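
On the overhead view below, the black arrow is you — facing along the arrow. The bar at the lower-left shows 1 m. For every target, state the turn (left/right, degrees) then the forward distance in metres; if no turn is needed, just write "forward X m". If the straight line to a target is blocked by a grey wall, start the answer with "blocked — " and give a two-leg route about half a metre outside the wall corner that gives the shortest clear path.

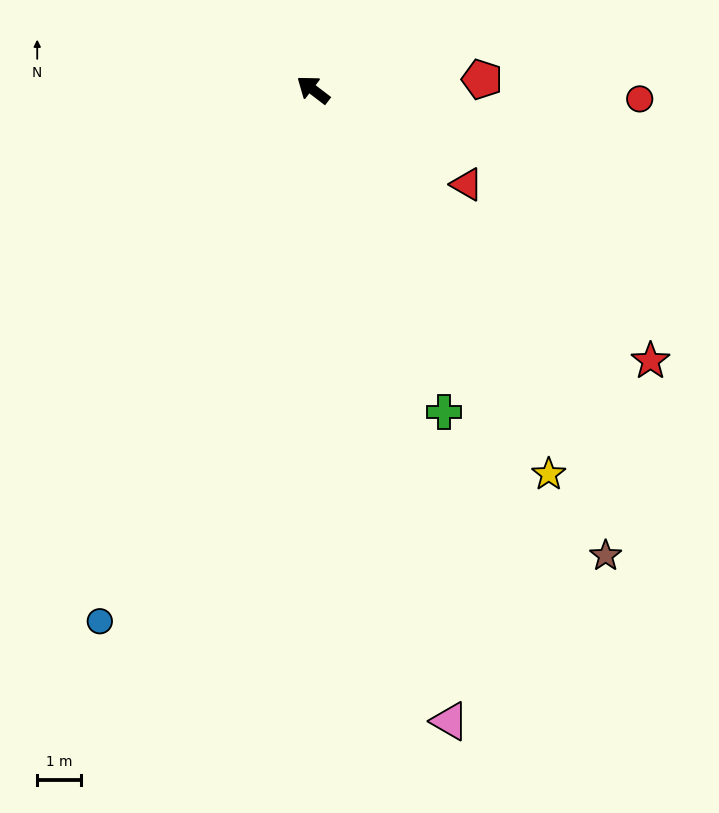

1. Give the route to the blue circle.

turn left 106°, forward 13.1 m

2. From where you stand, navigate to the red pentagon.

turn right 139°, forward 3.9 m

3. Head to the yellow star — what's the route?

turn left 159°, forward 10.3 m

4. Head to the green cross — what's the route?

turn left 150°, forward 7.9 m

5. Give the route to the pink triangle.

turn left 140°, forward 14.7 m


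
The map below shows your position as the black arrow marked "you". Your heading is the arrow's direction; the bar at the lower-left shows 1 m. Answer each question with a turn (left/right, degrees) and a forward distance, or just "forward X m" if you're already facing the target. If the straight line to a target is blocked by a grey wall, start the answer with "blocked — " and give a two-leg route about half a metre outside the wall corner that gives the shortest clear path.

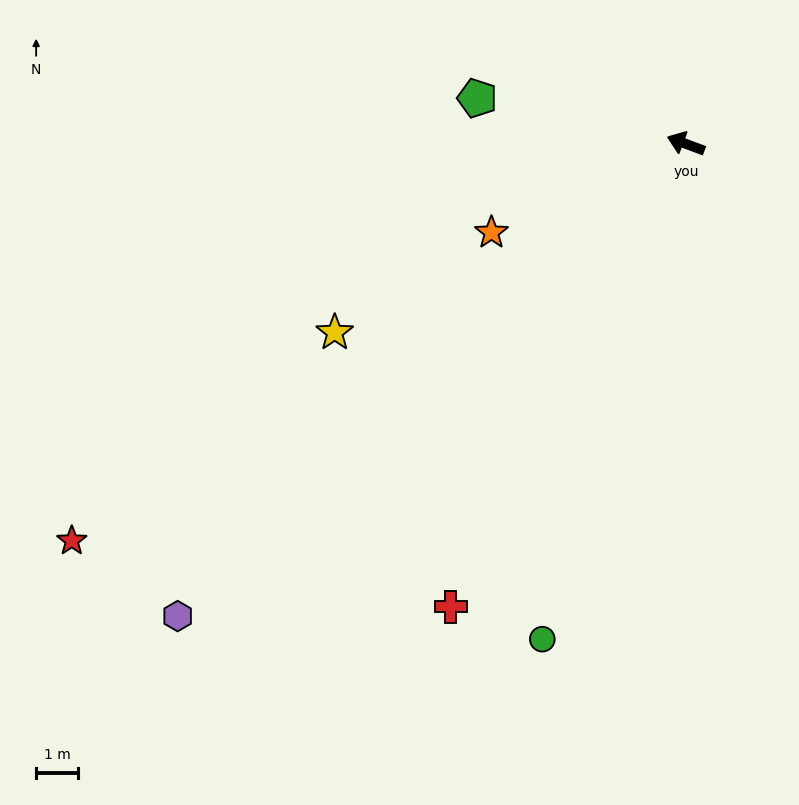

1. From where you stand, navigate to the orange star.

turn left 45°, forward 5.1 m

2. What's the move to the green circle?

turn left 94°, forward 12.4 m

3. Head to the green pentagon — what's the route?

turn left 8°, forward 5.1 m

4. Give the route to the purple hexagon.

turn left 63°, forward 16.6 m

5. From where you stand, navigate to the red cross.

turn left 84°, forward 12.4 m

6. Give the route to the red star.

turn left 53°, forward 17.5 m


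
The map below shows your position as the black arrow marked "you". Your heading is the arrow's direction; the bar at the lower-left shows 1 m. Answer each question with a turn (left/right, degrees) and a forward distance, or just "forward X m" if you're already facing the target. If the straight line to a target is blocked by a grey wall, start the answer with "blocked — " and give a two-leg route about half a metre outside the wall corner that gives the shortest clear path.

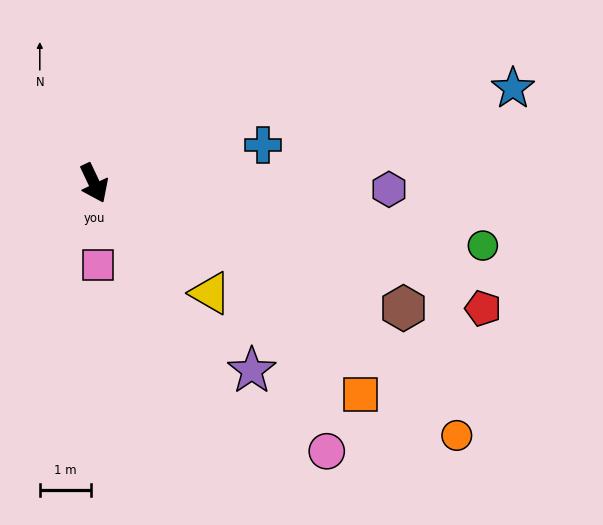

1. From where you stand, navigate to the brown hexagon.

turn left 43°, forward 6.6 m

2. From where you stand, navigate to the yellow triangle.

turn left 21°, forward 3.1 m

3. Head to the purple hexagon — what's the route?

turn left 63°, forward 5.8 m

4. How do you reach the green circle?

turn left 56°, forward 7.7 m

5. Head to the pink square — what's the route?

turn right 23°, forward 1.6 m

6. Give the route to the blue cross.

turn left 77°, forward 3.4 m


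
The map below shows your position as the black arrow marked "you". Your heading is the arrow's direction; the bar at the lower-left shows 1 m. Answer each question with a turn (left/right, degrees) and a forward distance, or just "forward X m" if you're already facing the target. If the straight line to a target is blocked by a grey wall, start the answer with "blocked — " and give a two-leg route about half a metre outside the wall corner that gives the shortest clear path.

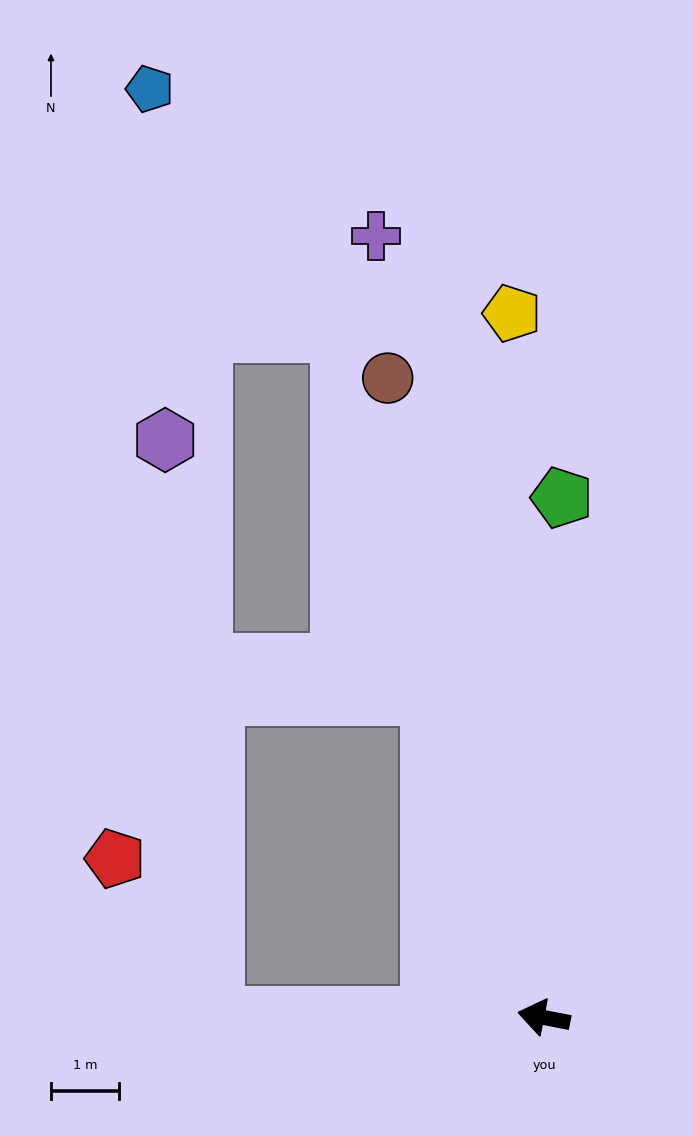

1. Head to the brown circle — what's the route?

turn right 65°, forward 9.7 m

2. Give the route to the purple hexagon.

blocked — turn left 11°, forward 4.8 m, then turn right 85°, forward 8.5 m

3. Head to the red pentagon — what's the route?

blocked — turn left 11°, forward 4.8 m, then turn right 57°, forward 2.7 m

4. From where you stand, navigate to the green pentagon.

turn right 81°, forward 7.7 m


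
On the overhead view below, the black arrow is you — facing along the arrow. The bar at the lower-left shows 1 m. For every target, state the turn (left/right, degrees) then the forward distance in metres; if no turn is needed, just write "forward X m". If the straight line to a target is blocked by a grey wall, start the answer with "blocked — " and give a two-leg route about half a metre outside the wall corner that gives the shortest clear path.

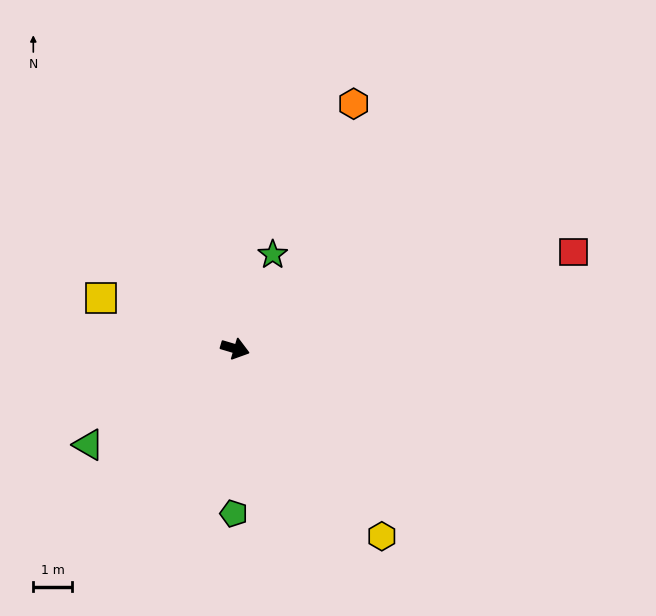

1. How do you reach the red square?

turn left 33°, forward 9.0 m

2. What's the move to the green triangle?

turn right 130°, forward 4.5 m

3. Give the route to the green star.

turn left 85°, forward 2.6 m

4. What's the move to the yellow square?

turn left 176°, forward 3.7 m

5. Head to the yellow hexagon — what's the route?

turn right 35°, forward 6.1 m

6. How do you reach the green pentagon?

turn right 74°, forward 4.2 m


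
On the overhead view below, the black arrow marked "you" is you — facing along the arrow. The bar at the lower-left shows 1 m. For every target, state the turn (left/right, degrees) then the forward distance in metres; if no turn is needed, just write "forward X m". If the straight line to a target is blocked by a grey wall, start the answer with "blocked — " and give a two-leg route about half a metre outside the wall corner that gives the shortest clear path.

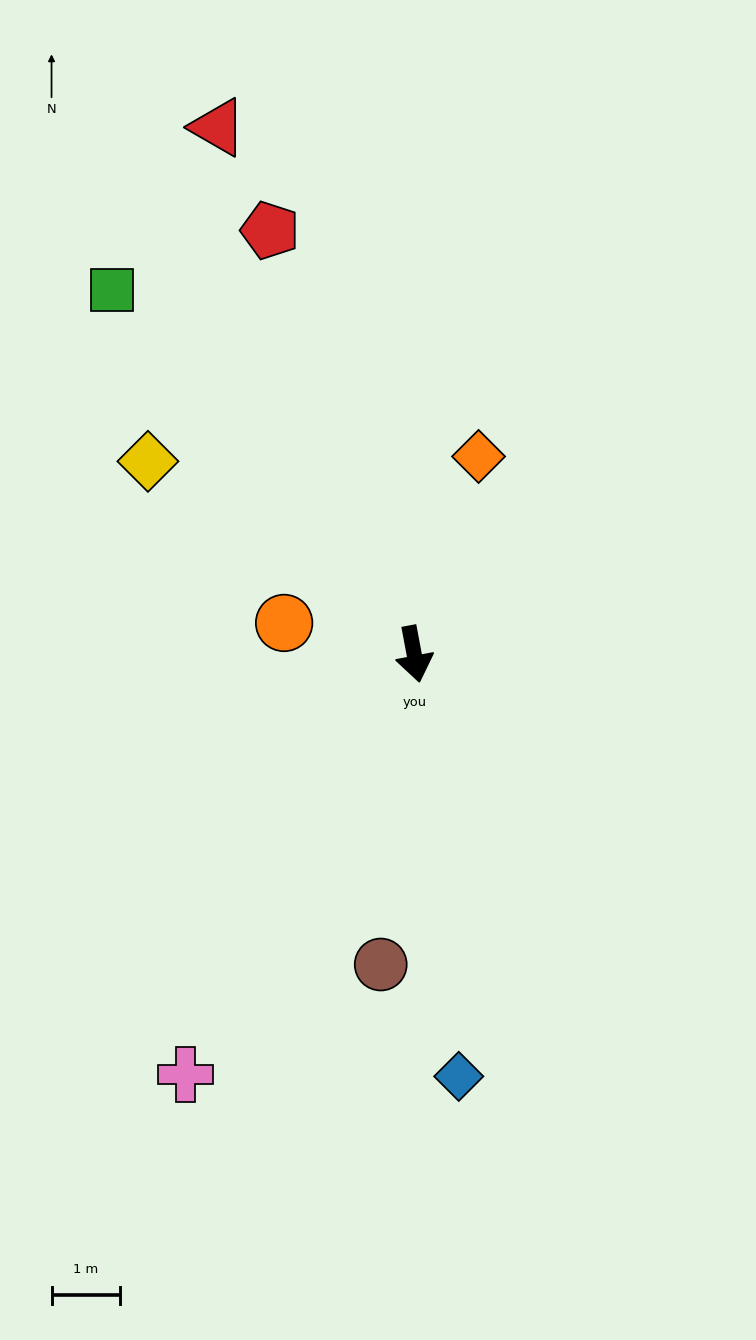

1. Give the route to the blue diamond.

turn right 5°, forward 6.2 m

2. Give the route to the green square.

turn right 151°, forward 6.9 m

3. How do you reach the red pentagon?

turn right 172°, forward 6.5 m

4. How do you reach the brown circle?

turn right 17°, forward 4.6 m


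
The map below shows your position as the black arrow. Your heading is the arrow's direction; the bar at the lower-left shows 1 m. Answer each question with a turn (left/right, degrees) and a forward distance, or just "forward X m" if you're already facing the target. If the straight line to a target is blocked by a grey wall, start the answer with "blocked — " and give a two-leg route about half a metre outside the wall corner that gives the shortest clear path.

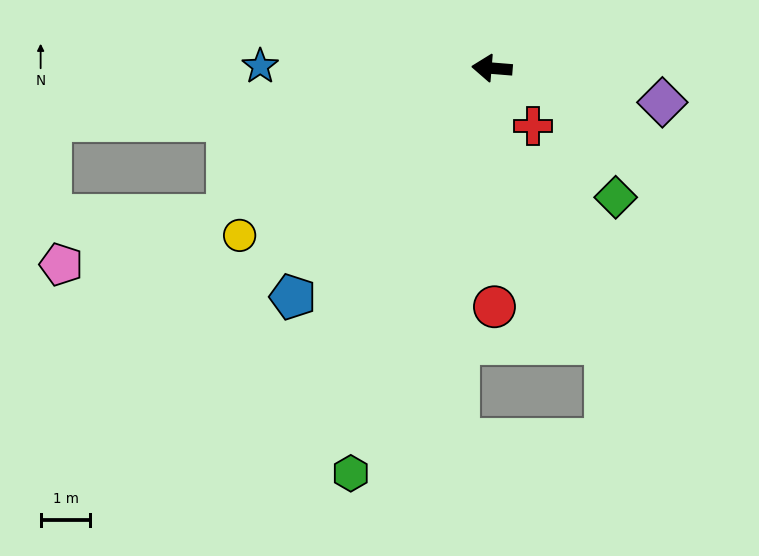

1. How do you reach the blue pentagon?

turn left 54°, forward 6.1 m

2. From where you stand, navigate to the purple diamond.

turn left 173°, forward 3.5 m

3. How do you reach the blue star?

turn left 4°, forward 4.7 m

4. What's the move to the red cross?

turn left 130°, forward 1.4 m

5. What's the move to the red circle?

turn left 95°, forward 4.8 m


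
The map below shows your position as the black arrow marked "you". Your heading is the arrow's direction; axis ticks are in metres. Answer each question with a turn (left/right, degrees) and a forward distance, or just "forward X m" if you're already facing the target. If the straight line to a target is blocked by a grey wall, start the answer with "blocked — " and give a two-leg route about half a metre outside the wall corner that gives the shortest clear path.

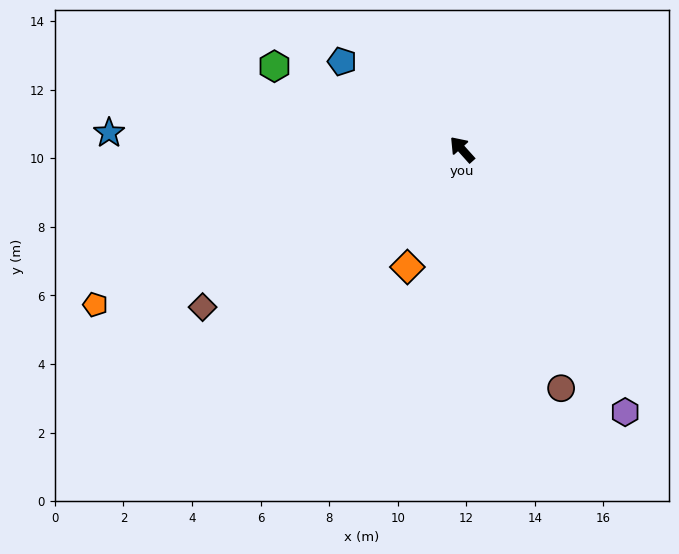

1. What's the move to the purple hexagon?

turn left 170°, forward 9.0 m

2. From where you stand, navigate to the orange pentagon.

turn left 71°, forward 11.6 m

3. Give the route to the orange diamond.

turn left 113°, forward 3.8 m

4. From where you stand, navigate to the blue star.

turn left 45°, forward 10.3 m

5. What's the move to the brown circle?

turn left 161°, forward 7.5 m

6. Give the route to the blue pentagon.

turn left 12°, forward 4.3 m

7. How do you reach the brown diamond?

turn left 79°, forward 8.9 m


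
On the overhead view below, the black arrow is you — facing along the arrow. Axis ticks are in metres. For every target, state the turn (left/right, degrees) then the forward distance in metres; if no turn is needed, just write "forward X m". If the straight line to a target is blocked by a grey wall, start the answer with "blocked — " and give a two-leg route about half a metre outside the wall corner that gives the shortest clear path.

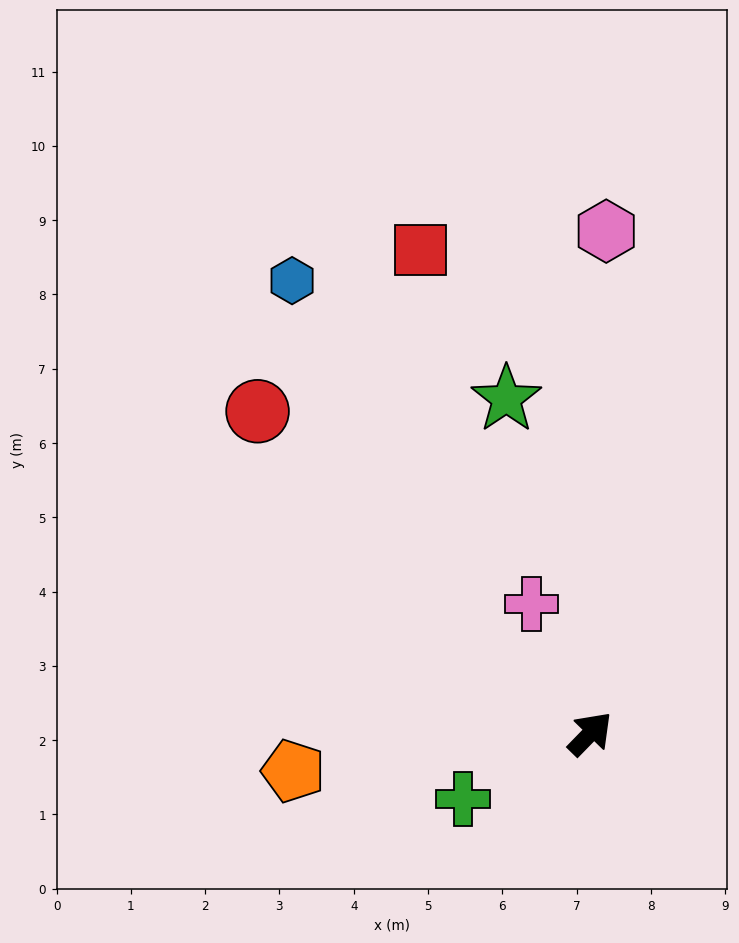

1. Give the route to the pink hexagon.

turn left 42°, forward 6.8 m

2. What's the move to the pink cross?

turn left 69°, forward 1.9 m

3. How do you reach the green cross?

turn left 162°, forward 1.9 m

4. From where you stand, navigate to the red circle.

turn left 90°, forward 6.2 m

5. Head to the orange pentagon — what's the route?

turn left 141°, forward 4.0 m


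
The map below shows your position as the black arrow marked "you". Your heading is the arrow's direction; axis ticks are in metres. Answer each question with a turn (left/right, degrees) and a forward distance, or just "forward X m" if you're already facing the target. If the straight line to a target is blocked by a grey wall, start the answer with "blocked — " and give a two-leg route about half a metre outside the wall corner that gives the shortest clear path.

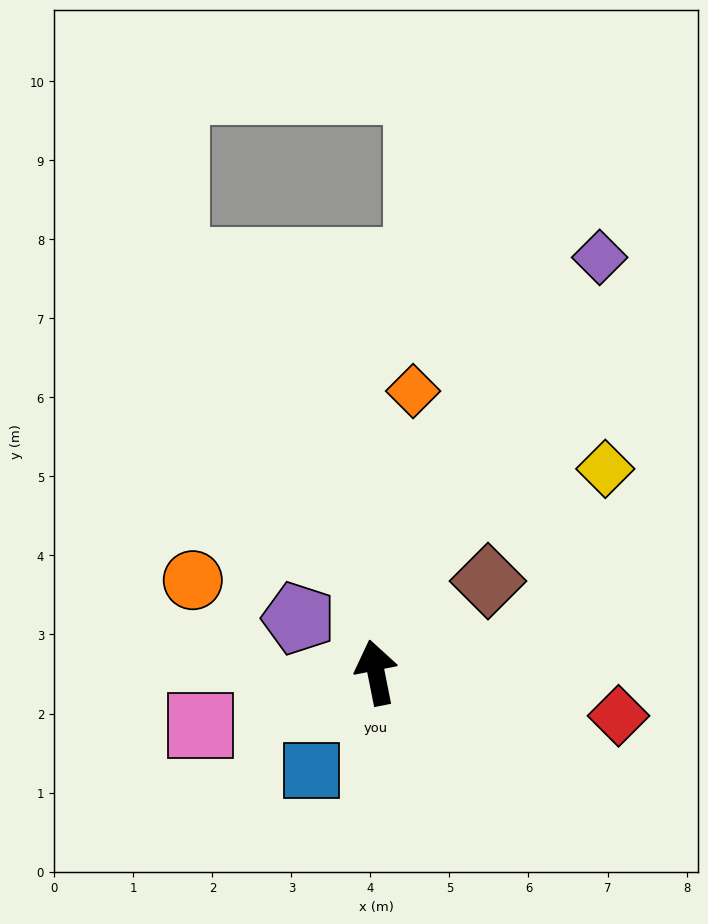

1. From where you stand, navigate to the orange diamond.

turn right 19°, forward 3.6 m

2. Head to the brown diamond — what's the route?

turn right 62°, forward 1.8 m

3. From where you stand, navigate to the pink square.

turn left 96°, forward 2.3 m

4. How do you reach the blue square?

turn left 135°, forward 1.5 m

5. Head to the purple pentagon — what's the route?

turn left 44°, forward 1.2 m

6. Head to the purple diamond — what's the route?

turn right 40°, forward 6.0 m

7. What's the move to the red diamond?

turn right 111°, forward 3.1 m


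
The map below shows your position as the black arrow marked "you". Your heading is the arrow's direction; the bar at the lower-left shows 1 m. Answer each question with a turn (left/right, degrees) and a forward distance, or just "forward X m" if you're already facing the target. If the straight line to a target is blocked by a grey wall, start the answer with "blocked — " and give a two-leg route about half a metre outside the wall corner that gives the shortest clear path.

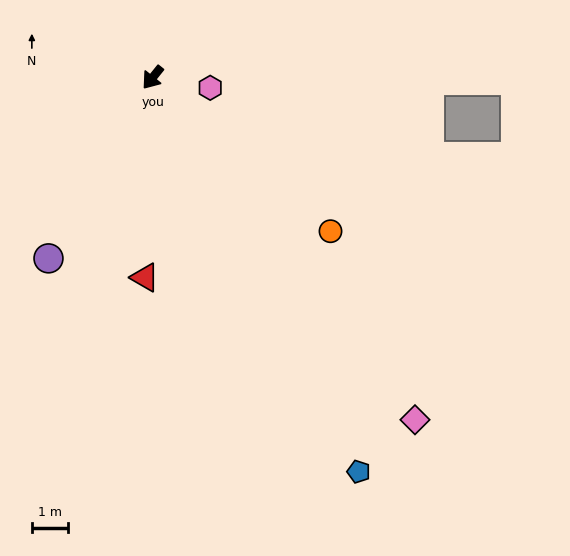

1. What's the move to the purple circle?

turn left 9°, forward 5.7 m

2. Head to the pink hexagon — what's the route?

turn left 119°, forward 1.6 m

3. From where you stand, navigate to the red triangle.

turn left 37°, forward 5.5 m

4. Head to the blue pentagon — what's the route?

turn left 66°, forward 12.2 m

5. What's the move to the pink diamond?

turn left 76°, forward 11.8 m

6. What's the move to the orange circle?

turn left 88°, forward 6.4 m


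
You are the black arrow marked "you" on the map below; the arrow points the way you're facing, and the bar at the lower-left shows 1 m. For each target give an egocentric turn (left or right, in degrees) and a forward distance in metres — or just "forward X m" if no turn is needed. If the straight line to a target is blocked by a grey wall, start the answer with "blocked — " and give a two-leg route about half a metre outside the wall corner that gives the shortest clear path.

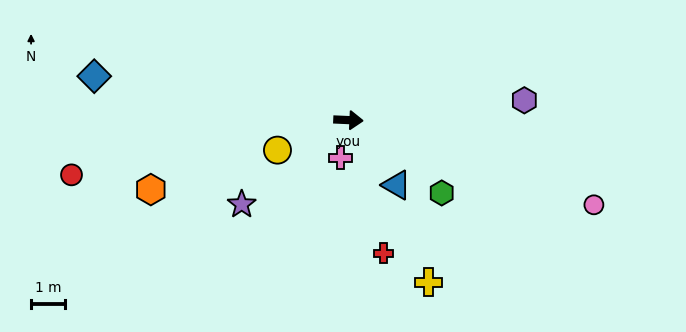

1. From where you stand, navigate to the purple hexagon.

turn left 9°, forward 5.3 m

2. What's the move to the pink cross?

turn right 99°, forward 1.2 m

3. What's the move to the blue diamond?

turn left 173°, forward 7.7 m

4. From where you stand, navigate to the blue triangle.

turn right 51°, forward 2.4 m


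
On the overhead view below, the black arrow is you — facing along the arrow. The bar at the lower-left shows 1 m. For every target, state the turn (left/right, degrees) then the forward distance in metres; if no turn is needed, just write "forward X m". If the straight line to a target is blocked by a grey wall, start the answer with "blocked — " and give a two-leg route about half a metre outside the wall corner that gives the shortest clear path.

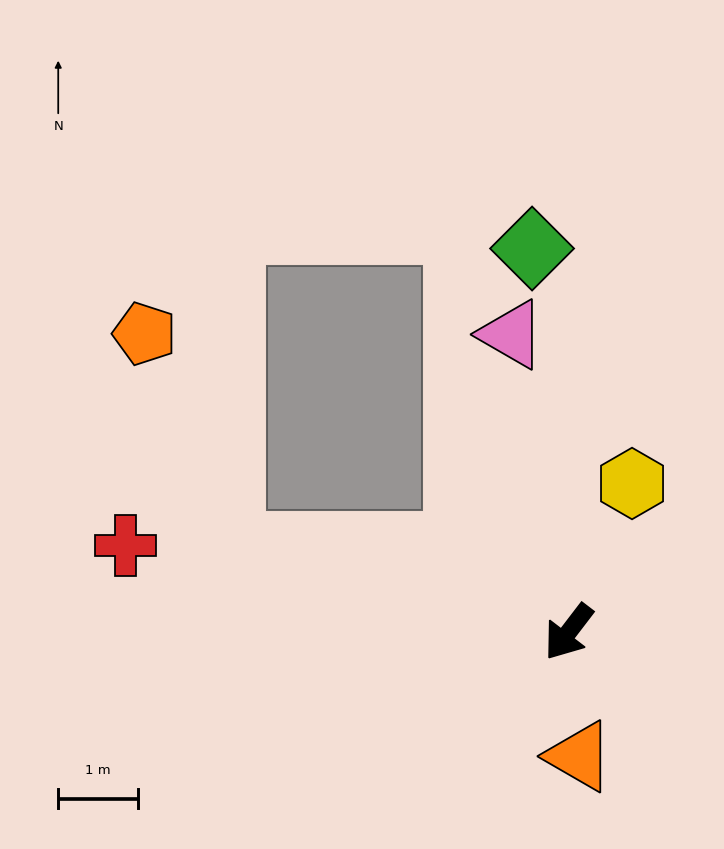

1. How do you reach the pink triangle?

turn right 132°, forward 3.8 m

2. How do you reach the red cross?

turn right 64°, forward 5.7 m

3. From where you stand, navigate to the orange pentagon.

blocked — turn right 67°, forward 4.4 m, then turn right 53°, forward 2.9 m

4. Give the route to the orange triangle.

turn left 42°, forward 1.6 m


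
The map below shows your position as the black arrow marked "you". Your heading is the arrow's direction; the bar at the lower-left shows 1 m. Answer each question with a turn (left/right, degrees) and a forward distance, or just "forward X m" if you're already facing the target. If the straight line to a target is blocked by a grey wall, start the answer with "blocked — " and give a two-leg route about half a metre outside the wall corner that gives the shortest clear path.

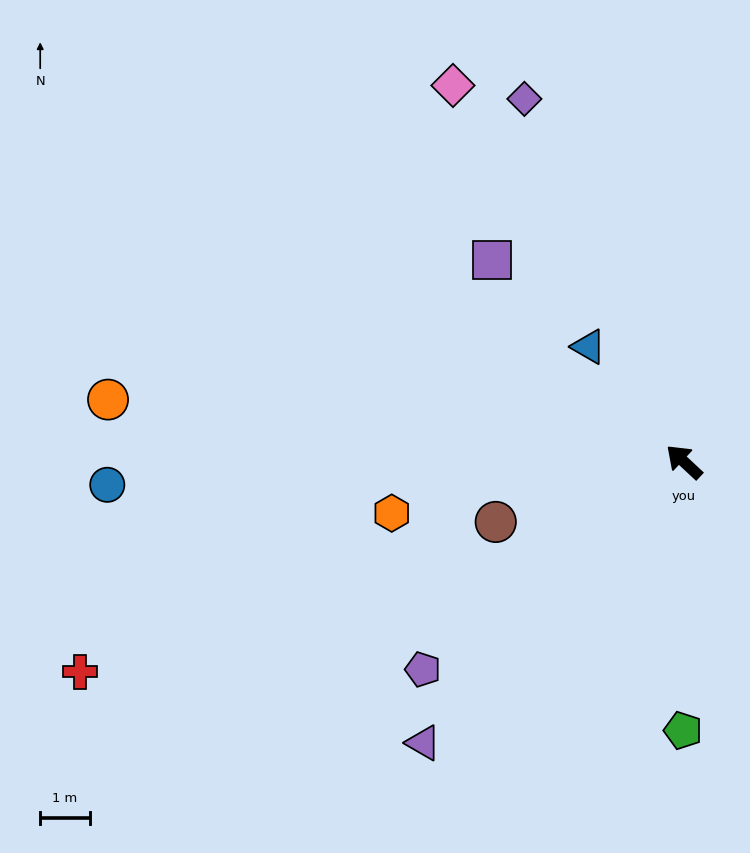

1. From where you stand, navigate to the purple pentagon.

turn left 82°, forward 6.7 m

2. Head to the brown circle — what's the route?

turn left 61°, forward 4.0 m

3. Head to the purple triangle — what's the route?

turn left 90°, forward 7.7 m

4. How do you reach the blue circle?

turn left 45°, forward 11.6 m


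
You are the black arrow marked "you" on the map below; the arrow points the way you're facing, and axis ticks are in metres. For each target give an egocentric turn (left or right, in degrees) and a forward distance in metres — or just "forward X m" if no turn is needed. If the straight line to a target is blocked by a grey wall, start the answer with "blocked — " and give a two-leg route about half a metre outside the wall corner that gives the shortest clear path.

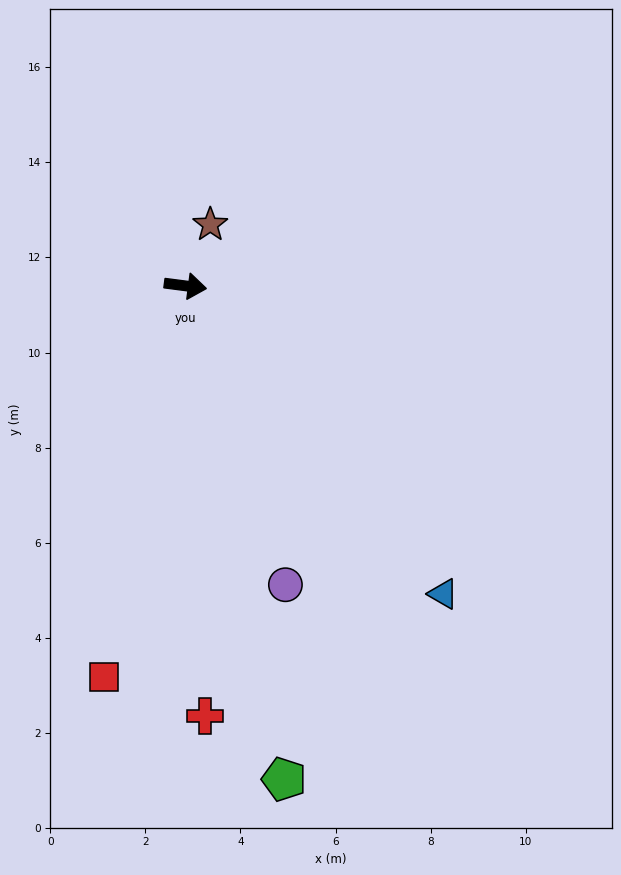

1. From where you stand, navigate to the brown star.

turn left 75°, forward 1.4 m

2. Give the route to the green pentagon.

turn right 71°, forward 10.6 m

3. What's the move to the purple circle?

turn right 64°, forward 6.6 m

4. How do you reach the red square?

turn right 94°, forward 8.4 m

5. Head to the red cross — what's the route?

turn right 80°, forward 9.1 m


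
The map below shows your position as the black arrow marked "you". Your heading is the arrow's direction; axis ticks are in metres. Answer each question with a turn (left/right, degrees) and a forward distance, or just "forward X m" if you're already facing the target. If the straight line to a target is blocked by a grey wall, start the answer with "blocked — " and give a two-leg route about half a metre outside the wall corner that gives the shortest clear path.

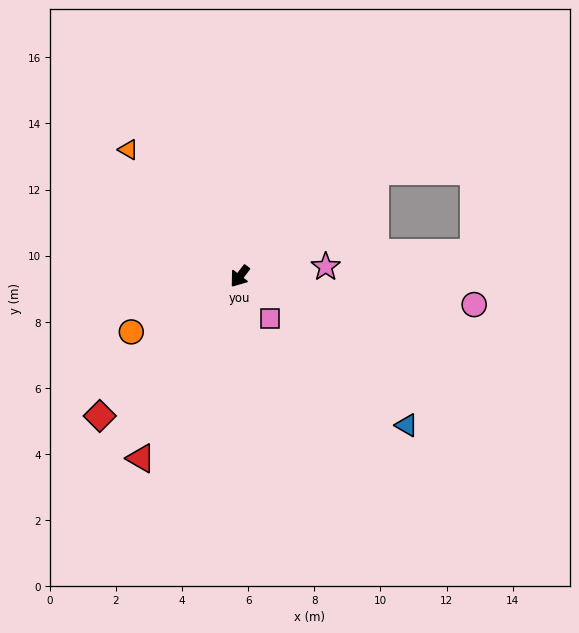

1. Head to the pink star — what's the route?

turn left 134°, forward 2.6 m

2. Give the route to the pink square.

turn left 73°, forward 1.6 m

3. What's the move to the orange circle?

turn right 25°, forward 3.7 m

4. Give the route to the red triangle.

turn left 9°, forward 6.3 m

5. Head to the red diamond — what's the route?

turn right 8°, forward 6.0 m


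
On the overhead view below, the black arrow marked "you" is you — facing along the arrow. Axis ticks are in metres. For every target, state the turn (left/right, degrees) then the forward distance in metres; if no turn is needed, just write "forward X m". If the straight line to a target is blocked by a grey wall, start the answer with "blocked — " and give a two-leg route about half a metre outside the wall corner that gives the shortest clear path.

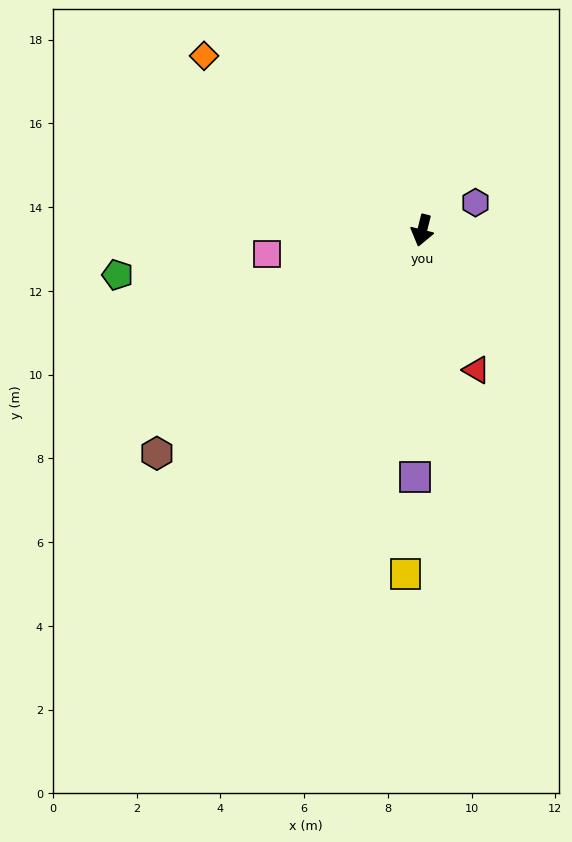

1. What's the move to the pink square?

turn right 67°, forward 3.7 m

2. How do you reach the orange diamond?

turn right 115°, forward 6.7 m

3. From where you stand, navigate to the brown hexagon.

turn right 36°, forward 8.3 m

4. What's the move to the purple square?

turn left 12°, forward 5.9 m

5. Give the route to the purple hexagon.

turn left 132°, forward 1.4 m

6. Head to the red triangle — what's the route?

turn left 35°, forward 3.6 m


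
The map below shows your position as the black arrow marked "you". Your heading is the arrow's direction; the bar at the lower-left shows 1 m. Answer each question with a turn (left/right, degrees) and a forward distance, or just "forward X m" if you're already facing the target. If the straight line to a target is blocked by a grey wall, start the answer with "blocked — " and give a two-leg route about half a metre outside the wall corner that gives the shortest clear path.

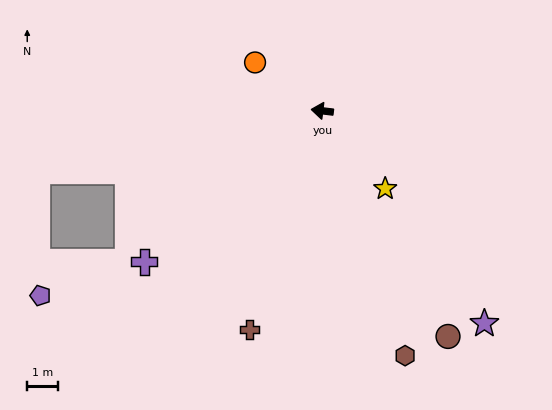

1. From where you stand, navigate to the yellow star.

turn left 136°, forward 3.3 m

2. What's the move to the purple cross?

turn left 47°, forward 7.6 m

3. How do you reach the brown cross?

turn left 78°, forward 7.5 m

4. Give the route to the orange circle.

turn right 29°, forward 2.7 m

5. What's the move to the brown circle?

turn left 126°, forward 8.4 m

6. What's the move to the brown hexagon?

turn left 116°, forward 8.4 m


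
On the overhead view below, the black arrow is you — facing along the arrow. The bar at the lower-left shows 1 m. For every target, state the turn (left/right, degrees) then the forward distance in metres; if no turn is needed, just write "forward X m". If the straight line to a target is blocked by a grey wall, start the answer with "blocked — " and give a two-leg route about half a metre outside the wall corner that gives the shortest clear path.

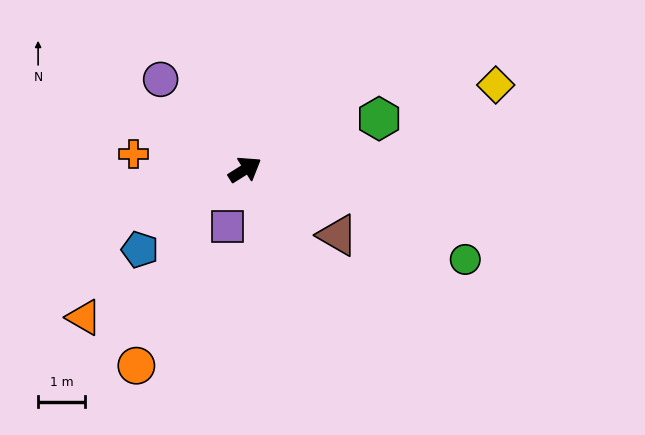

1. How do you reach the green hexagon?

turn right 11°, forward 3.0 m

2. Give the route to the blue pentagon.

turn right 175°, forward 2.8 m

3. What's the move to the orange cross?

turn left 140°, forward 2.4 m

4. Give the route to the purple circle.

turn left 101°, forward 2.6 m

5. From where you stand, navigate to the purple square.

turn right 139°, forward 1.3 m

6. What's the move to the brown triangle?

turn right 67°, forward 2.4 m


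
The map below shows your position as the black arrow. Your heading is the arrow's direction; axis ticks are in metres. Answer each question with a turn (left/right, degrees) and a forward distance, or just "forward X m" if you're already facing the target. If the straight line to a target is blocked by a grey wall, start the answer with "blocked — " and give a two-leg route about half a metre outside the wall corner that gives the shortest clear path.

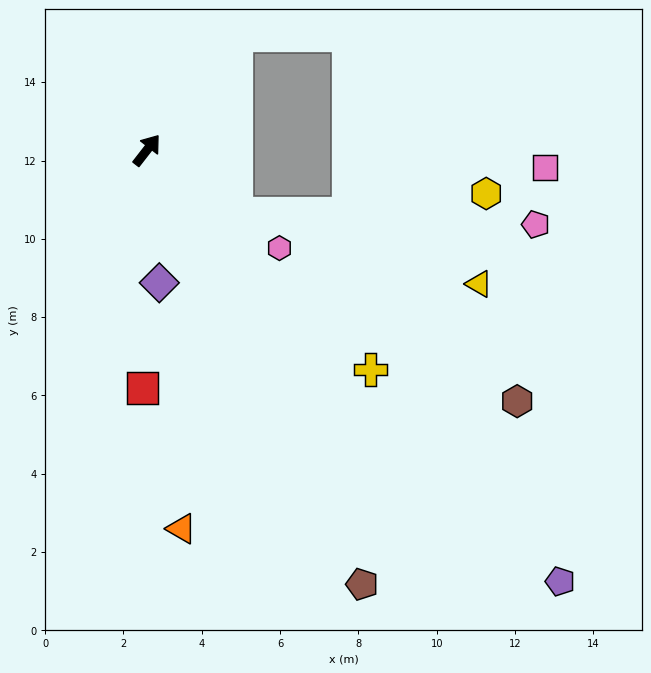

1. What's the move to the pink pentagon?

blocked — turn right 88°, forward 2.8 m, then turn left 34°, forward 7.7 m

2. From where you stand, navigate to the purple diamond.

turn right 137°, forward 3.4 m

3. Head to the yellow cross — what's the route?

turn right 97°, forward 8.0 m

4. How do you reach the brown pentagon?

turn right 116°, forward 12.4 m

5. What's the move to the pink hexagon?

turn right 89°, forward 4.2 m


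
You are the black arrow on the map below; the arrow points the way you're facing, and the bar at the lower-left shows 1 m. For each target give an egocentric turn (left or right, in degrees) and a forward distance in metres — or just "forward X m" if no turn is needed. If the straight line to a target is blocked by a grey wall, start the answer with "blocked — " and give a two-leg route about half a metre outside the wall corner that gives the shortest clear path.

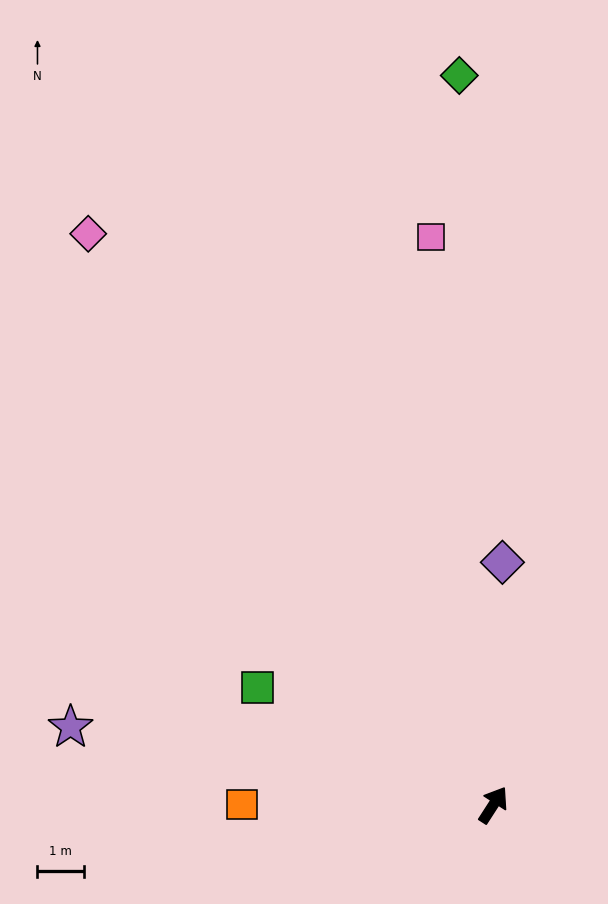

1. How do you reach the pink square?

turn left 39°, forward 12.2 m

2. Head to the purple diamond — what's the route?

turn left 31°, forward 5.2 m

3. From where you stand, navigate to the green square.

turn left 96°, forward 5.6 m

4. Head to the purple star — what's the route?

turn left 112°, forward 9.2 m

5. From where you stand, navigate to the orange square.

turn left 123°, forward 5.4 m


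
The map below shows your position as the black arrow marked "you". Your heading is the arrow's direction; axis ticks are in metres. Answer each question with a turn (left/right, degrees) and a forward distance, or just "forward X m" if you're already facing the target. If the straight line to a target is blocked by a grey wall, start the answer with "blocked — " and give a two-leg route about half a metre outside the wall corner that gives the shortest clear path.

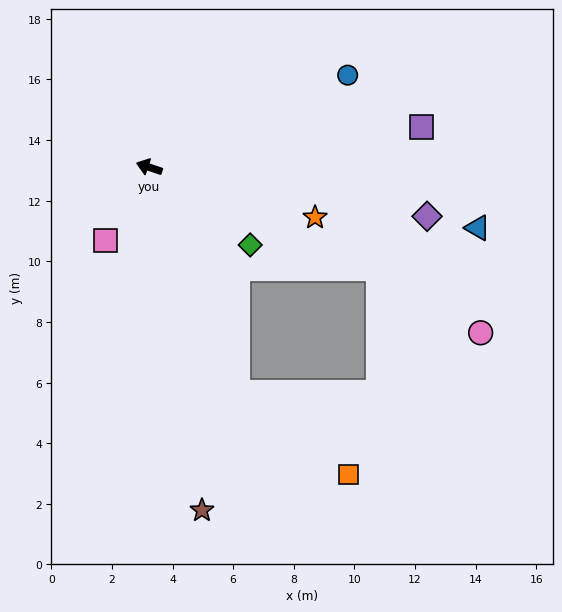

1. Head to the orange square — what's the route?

blocked — turn left 130°, forward 8.0 m, then turn left 32°, forward 4.5 m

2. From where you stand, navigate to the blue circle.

turn right 137°, forward 7.2 m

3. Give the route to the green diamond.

turn left 161°, forward 4.2 m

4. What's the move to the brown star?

turn left 117°, forward 11.4 m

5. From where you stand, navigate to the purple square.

turn right 153°, forward 9.1 m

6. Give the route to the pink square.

turn left 78°, forward 2.8 m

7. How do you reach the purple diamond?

turn right 172°, forward 9.3 m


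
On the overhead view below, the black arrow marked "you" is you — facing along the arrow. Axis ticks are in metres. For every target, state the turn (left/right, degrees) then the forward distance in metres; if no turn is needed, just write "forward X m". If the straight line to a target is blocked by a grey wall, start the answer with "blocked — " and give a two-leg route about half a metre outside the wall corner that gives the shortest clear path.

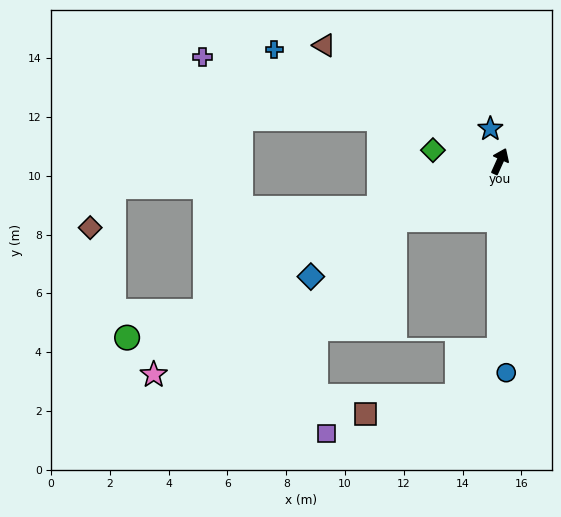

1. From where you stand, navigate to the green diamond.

turn left 105°, forward 2.3 m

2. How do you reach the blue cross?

turn left 88°, forward 8.6 m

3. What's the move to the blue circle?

turn right 154°, forward 7.2 m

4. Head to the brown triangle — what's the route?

turn left 81°, forward 7.2 m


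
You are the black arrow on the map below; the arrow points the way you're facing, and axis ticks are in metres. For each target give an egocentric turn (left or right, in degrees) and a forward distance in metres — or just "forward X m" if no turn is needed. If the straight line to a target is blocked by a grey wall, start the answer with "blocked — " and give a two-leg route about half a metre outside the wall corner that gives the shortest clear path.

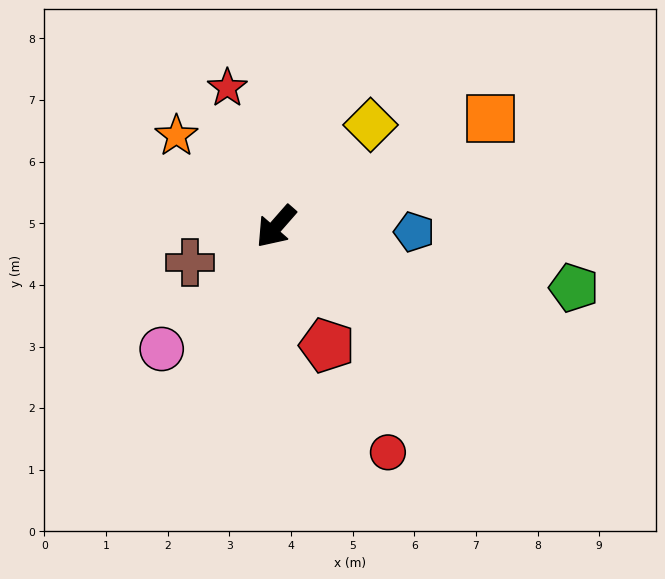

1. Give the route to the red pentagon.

turn left 64°, forward 2.1 m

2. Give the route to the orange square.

turn left 158°, forward 3.9 m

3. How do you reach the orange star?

turn right 91°, forward 2.2 m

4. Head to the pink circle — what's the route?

forward 2.7 m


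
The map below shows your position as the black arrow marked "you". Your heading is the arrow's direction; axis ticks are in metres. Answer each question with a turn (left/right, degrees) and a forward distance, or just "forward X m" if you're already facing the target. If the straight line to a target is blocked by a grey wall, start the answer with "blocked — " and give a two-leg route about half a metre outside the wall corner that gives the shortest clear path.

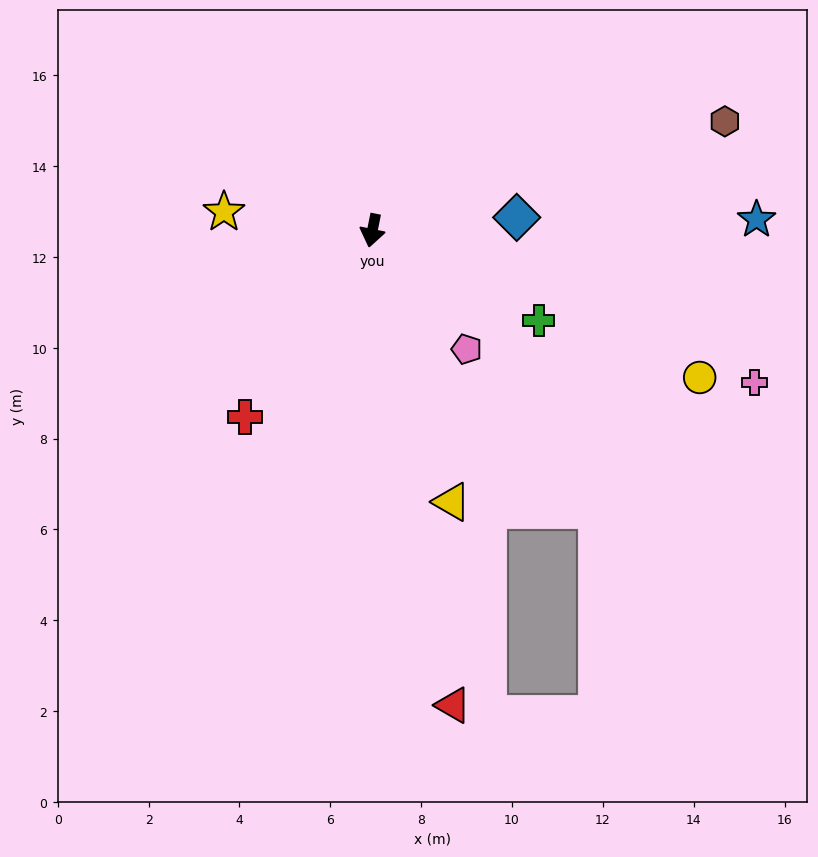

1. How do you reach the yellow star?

turn right 86°, forward 3.3 m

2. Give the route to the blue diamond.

turn left 107°, forward 3.2 m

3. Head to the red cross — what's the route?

turn right 23°, forward 5.0 m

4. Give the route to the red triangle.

turn left 21°, forward 10.6 m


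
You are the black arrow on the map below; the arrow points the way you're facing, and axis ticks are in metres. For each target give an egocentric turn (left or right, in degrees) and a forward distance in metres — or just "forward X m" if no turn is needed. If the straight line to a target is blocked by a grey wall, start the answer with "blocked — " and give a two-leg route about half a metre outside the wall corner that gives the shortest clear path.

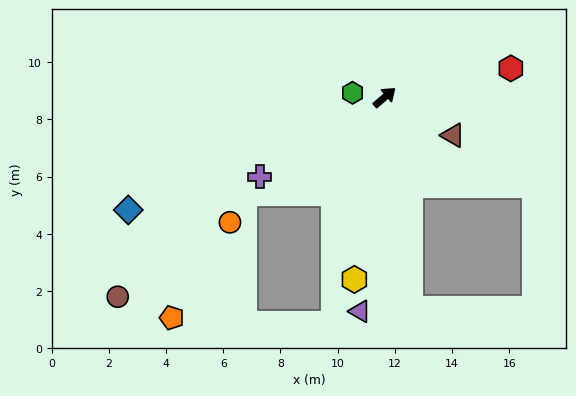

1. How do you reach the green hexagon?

turn left 131°, forward 1.1 m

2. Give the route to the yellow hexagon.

turn right 140°, forward 6.5 m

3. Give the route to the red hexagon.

turn right 28°, forward 4.5 m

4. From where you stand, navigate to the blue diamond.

turn left 163°, forward 9.8 m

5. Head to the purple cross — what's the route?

turn left 172°, forward 5.2 m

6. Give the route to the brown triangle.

turn right 70°, forward 2.7 m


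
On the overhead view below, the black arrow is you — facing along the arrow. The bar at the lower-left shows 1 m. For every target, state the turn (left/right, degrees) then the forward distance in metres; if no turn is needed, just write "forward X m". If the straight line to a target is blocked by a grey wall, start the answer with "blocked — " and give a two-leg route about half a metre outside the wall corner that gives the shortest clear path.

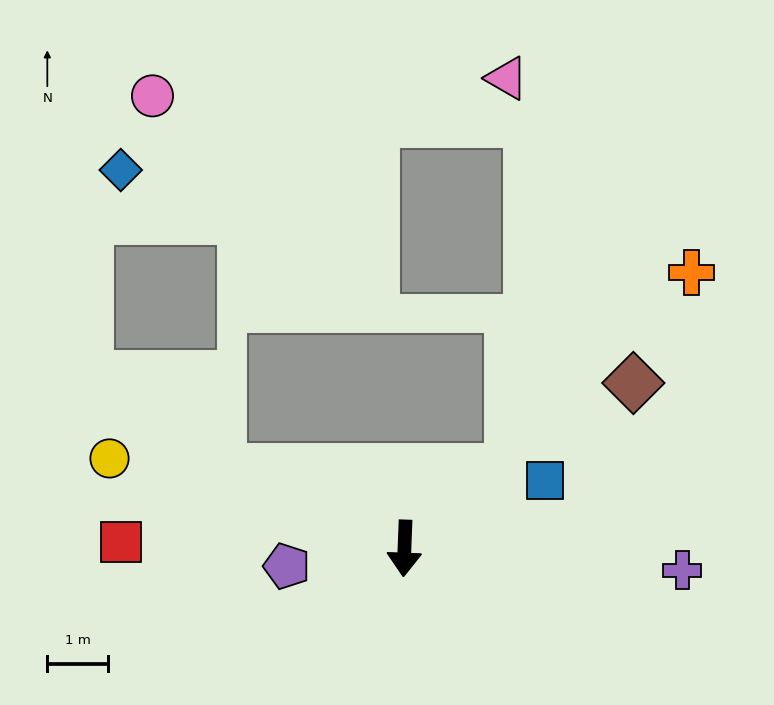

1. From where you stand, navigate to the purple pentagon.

turn right 79°, forward 2.0 m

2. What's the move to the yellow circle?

turn right 105°, forward 5.1 m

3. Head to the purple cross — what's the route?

turn left 88°, forward 4.6 m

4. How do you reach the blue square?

turn left 118°, forward 2.6 m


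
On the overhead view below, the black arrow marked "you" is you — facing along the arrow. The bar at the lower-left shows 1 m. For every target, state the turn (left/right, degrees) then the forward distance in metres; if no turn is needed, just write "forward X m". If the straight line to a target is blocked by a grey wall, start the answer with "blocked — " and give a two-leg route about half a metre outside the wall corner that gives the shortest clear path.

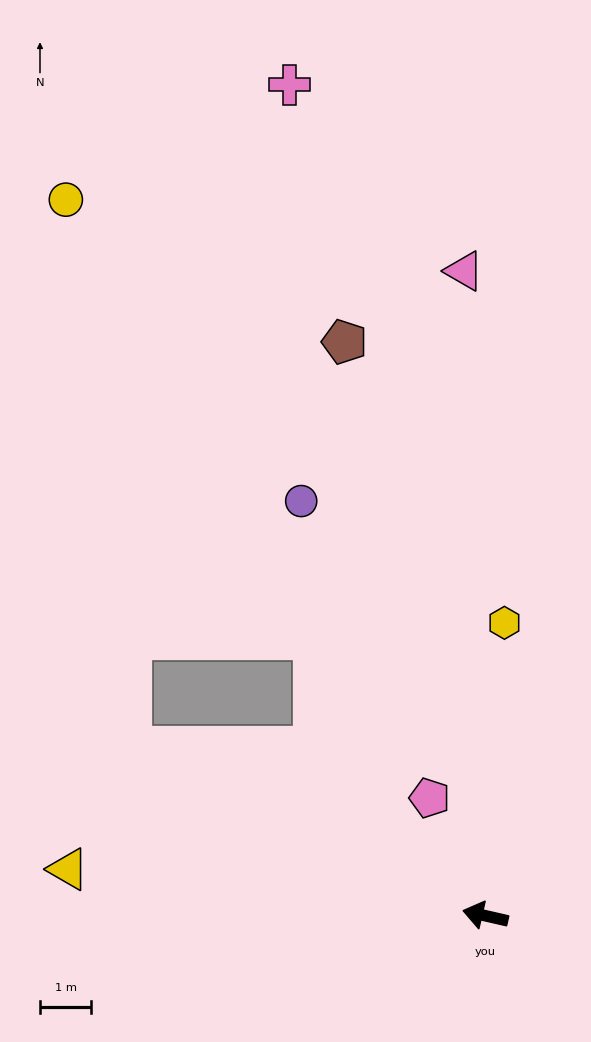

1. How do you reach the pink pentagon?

turn right 52°, forward 2.5 m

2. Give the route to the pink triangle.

turn right 75°, forward 12.6 m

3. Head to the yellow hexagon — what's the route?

turn right 81°, forward 5.7 m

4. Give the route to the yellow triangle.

turn left 7°, forward 8.2 m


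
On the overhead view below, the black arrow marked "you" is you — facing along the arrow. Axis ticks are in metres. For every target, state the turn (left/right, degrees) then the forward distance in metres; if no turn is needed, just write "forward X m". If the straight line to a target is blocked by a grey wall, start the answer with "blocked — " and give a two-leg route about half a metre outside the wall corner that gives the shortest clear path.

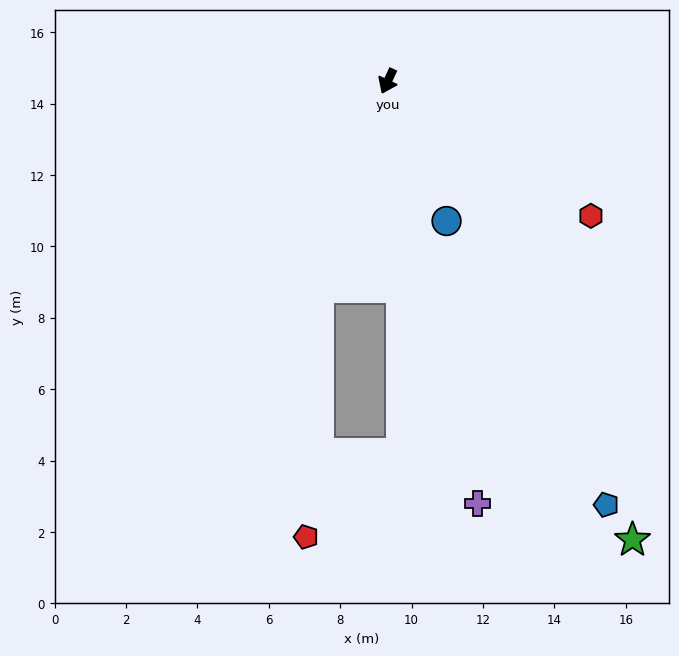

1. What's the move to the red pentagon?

blocked — turn left 7°, forward 6.1 m, then turn left 15°, forward 7.0 m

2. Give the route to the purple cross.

turn left 37°, forward 12.1 m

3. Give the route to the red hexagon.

turn left 81°, forward 6.8 m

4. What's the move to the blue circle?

turn left 48°, forward 4.3 m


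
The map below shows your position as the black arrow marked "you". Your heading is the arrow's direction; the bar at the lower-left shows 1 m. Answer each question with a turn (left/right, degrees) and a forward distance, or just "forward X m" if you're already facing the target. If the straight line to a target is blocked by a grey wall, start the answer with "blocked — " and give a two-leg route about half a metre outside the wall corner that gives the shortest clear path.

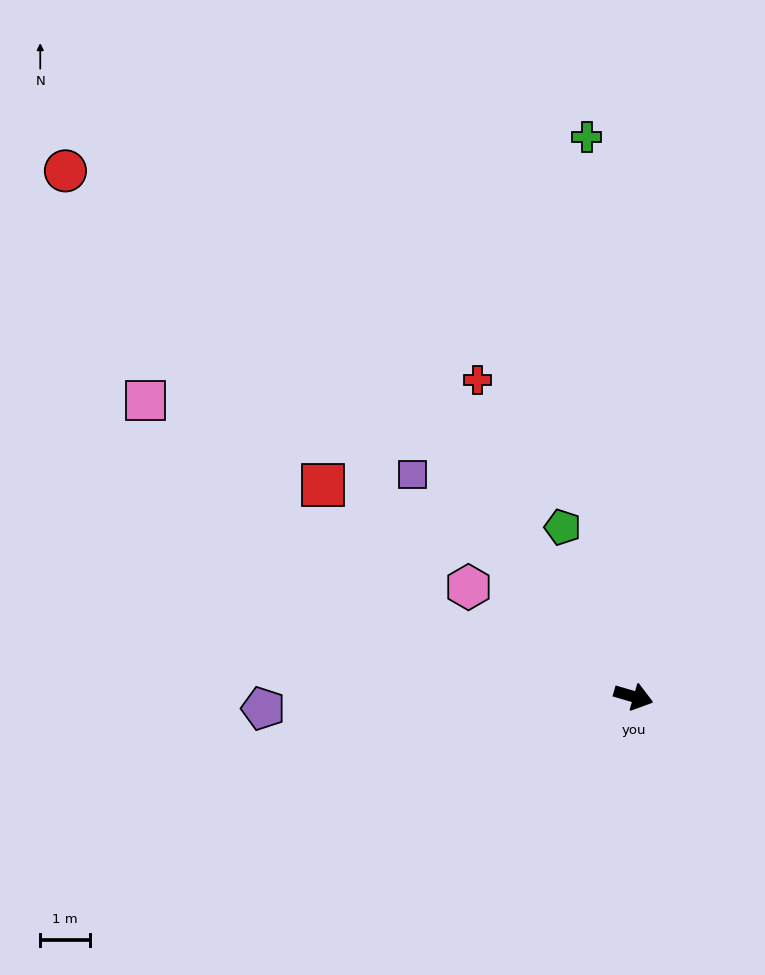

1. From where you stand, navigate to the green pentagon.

turn left 129°, forward 3.7 m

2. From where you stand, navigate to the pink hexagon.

turn left 163°, forward 4.0 m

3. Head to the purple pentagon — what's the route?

turn right 162°, forward 7.5 m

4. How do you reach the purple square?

turn left 151°, forward 6.3 m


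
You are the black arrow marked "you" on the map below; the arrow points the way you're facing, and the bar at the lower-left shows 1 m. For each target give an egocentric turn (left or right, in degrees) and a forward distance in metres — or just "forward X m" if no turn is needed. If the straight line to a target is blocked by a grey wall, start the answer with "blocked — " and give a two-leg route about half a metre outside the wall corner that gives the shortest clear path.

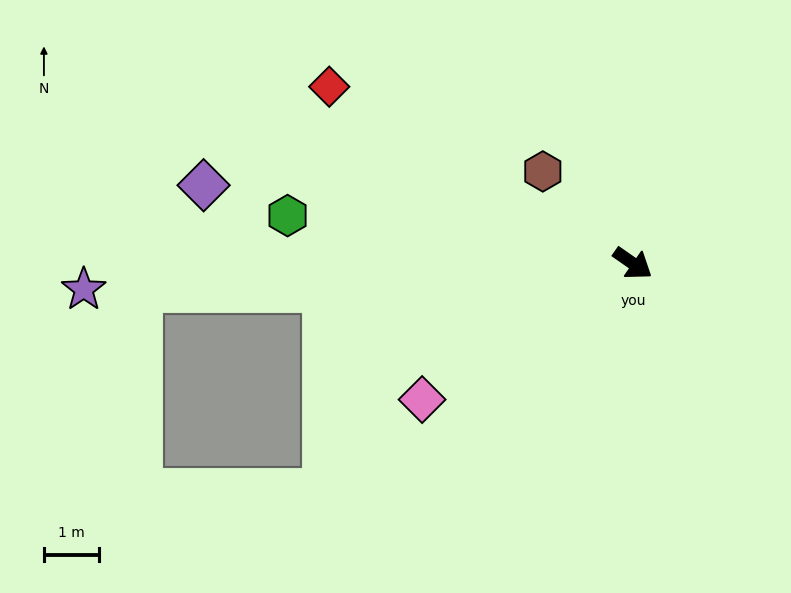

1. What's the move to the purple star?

turn right 142°, forward 10.0 m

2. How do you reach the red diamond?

turn right 175°, forward 6.4 m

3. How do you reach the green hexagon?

turn right 153°, forward 6.4 m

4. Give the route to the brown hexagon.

turn left 169°, forward 2.4 m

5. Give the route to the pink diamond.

turn right 112°, forward 4.6 m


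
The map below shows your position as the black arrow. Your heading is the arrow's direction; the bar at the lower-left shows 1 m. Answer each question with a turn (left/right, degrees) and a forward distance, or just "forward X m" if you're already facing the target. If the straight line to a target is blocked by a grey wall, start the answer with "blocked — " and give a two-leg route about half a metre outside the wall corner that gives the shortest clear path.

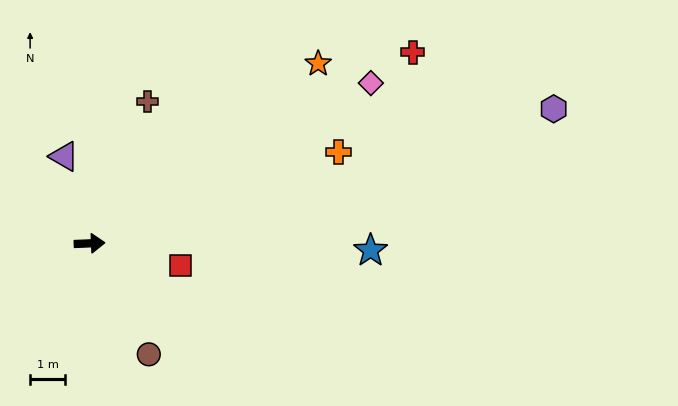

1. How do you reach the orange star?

turn left 36°, forward 8.3 m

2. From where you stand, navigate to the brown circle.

turn right 64°, forward 3.6 m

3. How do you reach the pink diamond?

turn left 27°, forward 9.2 m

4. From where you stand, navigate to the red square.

turn right 16°, forward 2.7 m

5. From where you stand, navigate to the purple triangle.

turn left 104°, forward 2.6 m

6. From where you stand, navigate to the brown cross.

turn left 65°, forward 4.4 m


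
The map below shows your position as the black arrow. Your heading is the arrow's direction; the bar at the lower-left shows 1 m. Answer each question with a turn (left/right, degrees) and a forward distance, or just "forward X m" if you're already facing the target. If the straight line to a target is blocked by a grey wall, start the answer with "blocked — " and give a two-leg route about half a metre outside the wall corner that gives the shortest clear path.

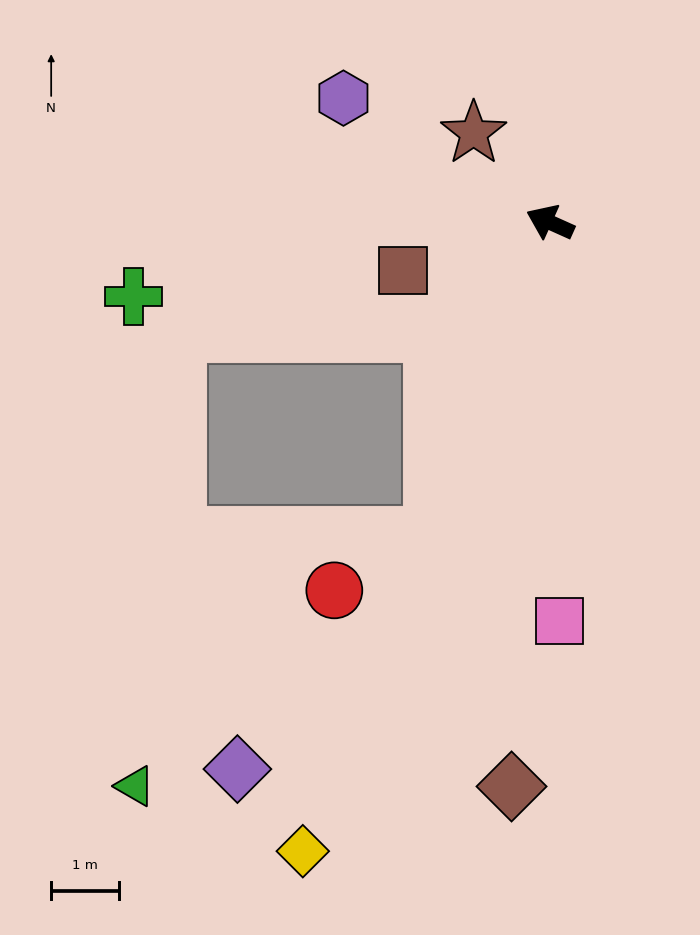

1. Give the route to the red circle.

blocked — turn left 94°, forward 5.0 m, then turn right 41°, forward 1.7 m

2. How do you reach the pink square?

turn left 115°, forward 5.9 m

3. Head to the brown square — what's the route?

turn left 42°, forward 2.3 m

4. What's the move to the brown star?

turn right 25°, forward 1.7 m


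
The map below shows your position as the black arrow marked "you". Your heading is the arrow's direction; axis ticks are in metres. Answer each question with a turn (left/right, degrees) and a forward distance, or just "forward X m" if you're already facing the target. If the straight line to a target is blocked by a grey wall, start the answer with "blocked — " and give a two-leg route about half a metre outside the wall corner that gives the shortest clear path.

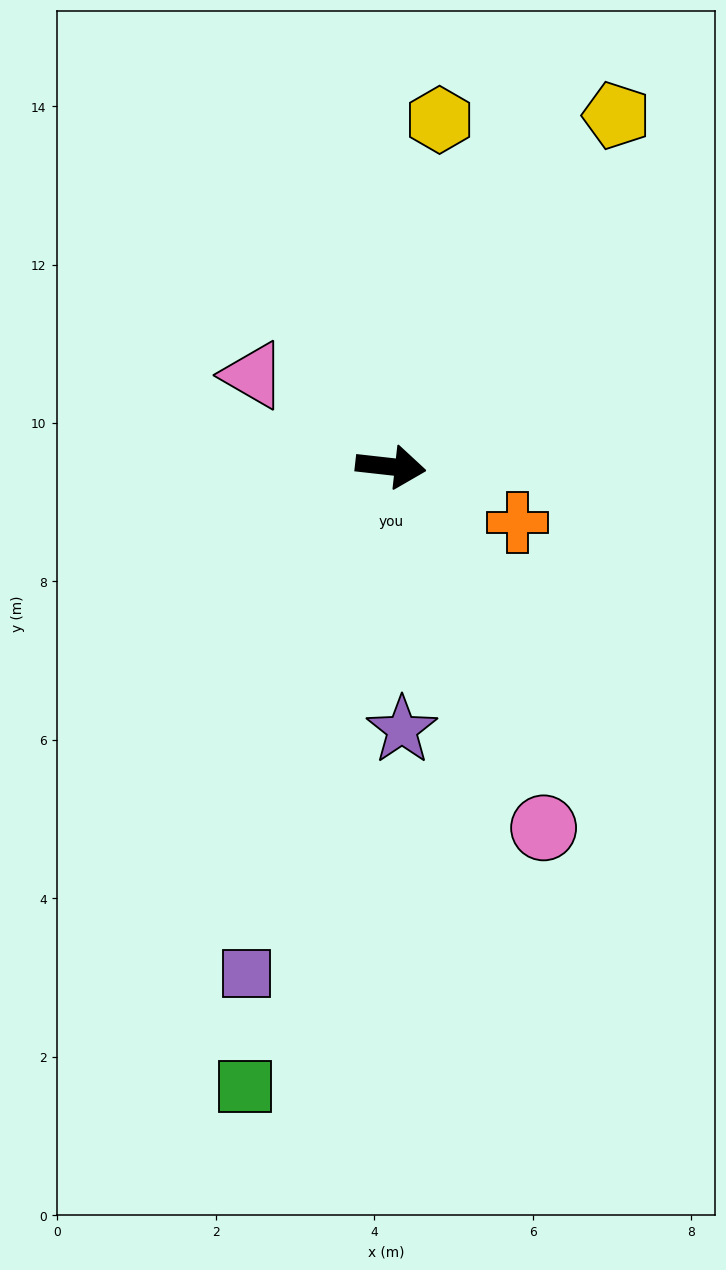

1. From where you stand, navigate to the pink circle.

turn right 61°, forward 5.0 m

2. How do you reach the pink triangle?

turn left 153°, forward 2.1 m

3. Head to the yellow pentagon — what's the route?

turn left 64°, forward 5.3 m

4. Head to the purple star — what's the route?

turn right 81°, forward 3.3 m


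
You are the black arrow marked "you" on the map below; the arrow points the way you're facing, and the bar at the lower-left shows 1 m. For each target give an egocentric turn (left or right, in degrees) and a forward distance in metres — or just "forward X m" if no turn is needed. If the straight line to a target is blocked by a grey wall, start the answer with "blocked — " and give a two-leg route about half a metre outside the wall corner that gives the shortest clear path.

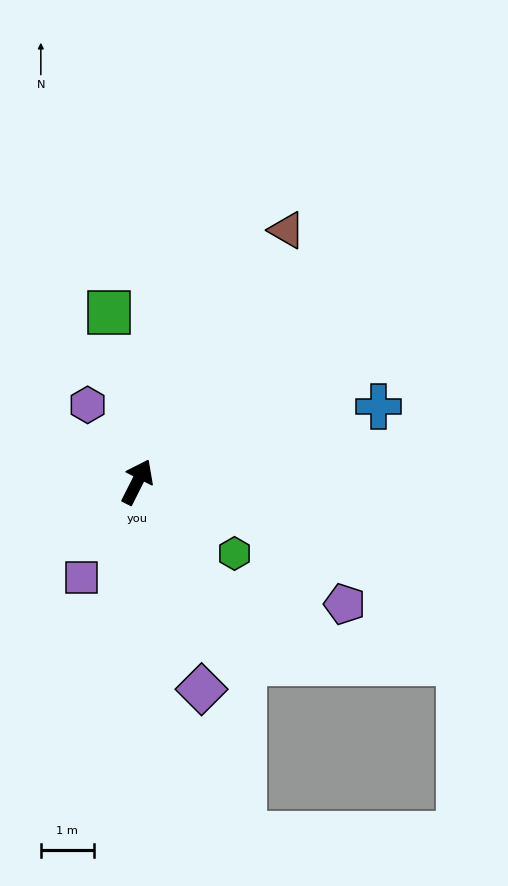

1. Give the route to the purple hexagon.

turn left 60°, forward 1.7 m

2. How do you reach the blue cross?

turn right 46°, forward 4.8 m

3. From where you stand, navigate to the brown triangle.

turn right 4°, forward 5.5 m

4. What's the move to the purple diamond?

turn right 136°, forward 4.1 m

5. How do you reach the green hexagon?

turn right 100°, forward 2.3 m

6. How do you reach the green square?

turn left 36°, forward 3.2 m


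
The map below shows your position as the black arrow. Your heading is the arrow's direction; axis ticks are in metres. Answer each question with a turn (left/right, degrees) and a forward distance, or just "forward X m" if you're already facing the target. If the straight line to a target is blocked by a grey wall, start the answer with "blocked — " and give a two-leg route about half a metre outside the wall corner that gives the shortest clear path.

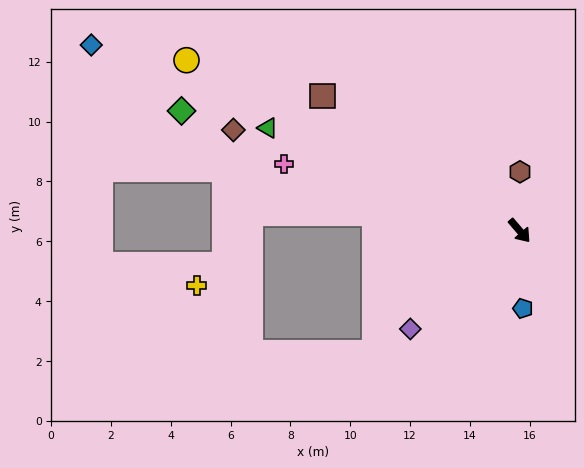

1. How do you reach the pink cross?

turn right 146°, forward 8.2 m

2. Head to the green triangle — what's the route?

turn right 153°, forward 9.1 m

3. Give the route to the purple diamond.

turn right 89°, forward 4.9 m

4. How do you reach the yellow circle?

turn right 158°, forward 12.5 m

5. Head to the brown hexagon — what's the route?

turn left 139°, forward 2.0 m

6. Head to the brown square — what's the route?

turn right 165°, forward 8.0 m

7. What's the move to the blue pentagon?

turn right 38°, forward 2.6 m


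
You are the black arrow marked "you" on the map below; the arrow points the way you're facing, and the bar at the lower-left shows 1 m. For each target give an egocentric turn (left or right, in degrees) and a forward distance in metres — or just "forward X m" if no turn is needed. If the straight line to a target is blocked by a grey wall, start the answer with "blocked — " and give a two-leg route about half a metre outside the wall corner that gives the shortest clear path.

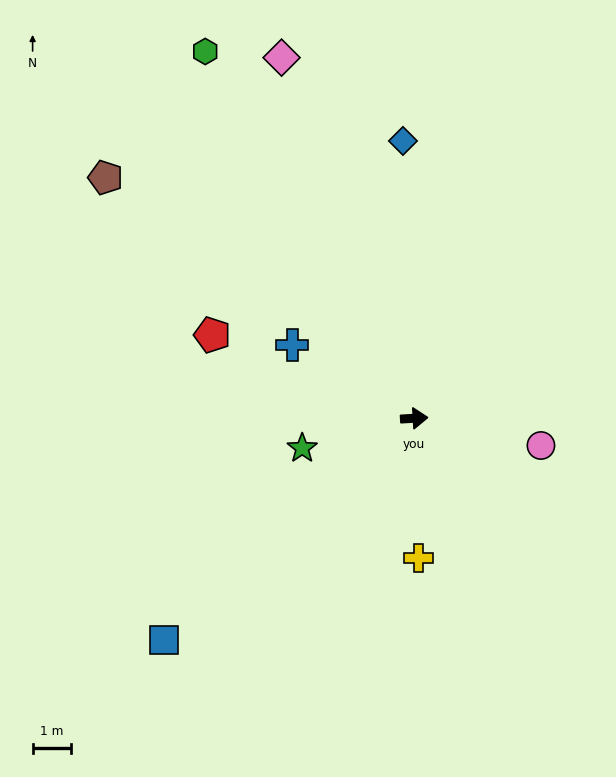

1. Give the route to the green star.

turn right 168°, forward 3.0 m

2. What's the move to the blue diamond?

turn left 89°, forward 7.3 m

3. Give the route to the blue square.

turn right 142°, forward 8.7 m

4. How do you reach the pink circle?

turn right 15°, forward 3.4 m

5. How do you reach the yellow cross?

turn right 92°, forward 3.7 m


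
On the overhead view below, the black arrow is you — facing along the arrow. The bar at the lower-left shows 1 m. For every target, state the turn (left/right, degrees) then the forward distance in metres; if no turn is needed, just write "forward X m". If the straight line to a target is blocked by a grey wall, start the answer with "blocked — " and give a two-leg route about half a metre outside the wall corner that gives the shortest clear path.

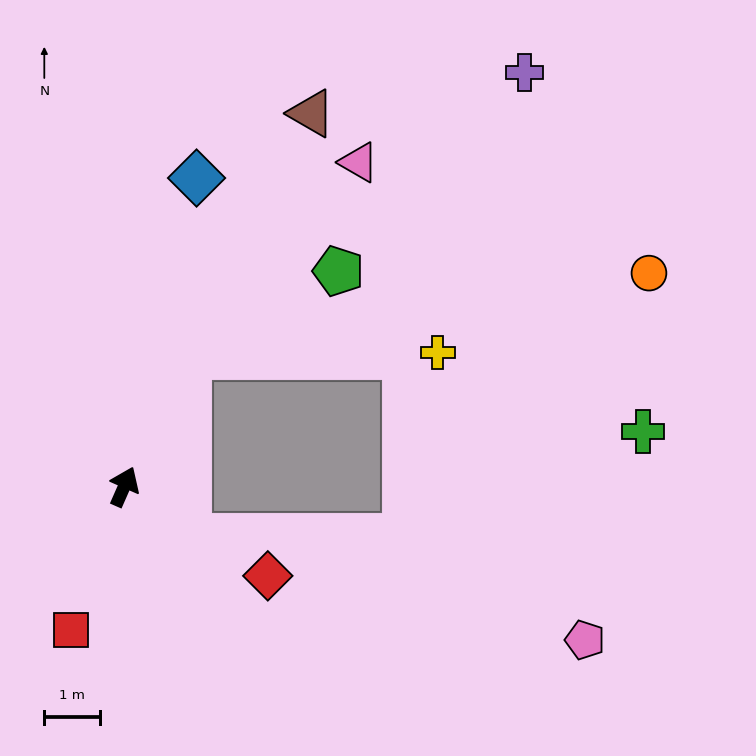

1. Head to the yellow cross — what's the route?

blocked — turn right 2°, forward 2.6 m, then turn right 64°, forward 4.5 m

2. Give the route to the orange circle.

blocked — turn right 2°, forward 2.6 m, then turn right 54°, forward 8.4 m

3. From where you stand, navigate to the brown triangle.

turn right 3°, forward 7.5 m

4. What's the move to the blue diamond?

turn left 11°, forward 5.7 m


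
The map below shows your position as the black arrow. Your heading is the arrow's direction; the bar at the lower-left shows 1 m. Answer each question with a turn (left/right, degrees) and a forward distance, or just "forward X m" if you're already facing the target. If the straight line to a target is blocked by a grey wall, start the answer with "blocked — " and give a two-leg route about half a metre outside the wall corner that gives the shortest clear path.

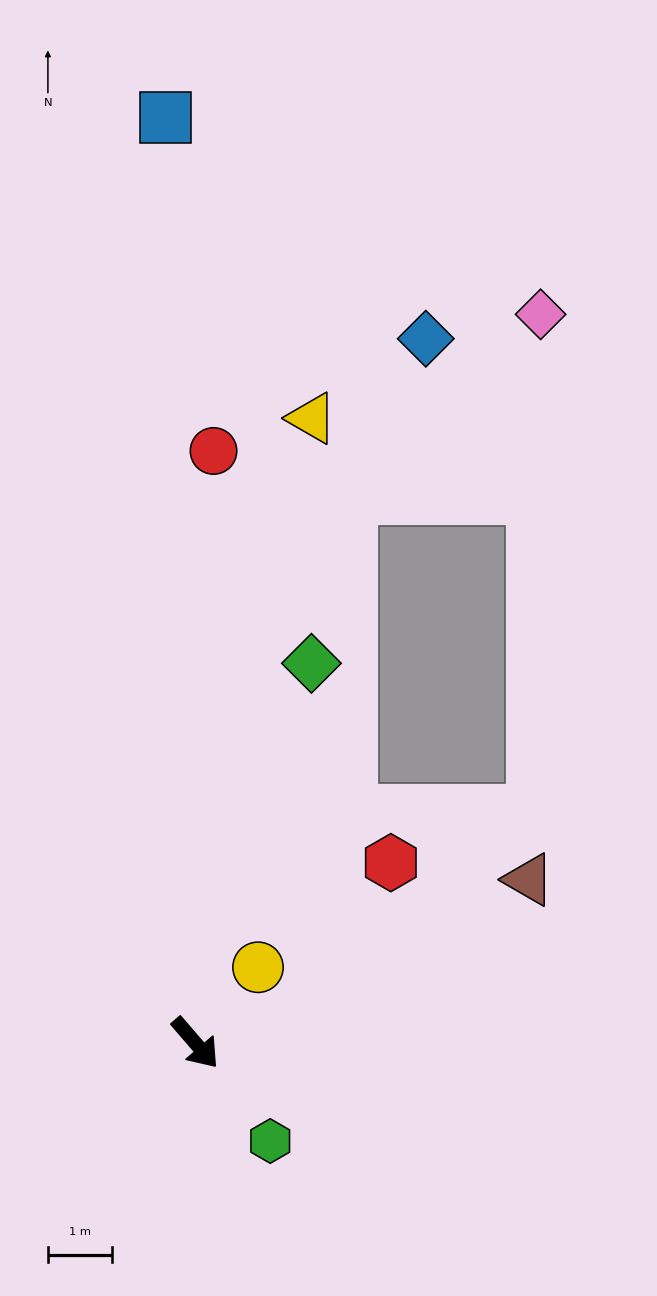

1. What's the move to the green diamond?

turn left 122°, forward 6.2 m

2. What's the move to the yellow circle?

turn left 100°, forward 1.5 m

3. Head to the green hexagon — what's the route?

turn right 3°, forward 1.9 m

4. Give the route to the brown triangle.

turn left 75°, forward 5.8 m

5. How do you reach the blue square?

turn left 141°, forward 14.4 m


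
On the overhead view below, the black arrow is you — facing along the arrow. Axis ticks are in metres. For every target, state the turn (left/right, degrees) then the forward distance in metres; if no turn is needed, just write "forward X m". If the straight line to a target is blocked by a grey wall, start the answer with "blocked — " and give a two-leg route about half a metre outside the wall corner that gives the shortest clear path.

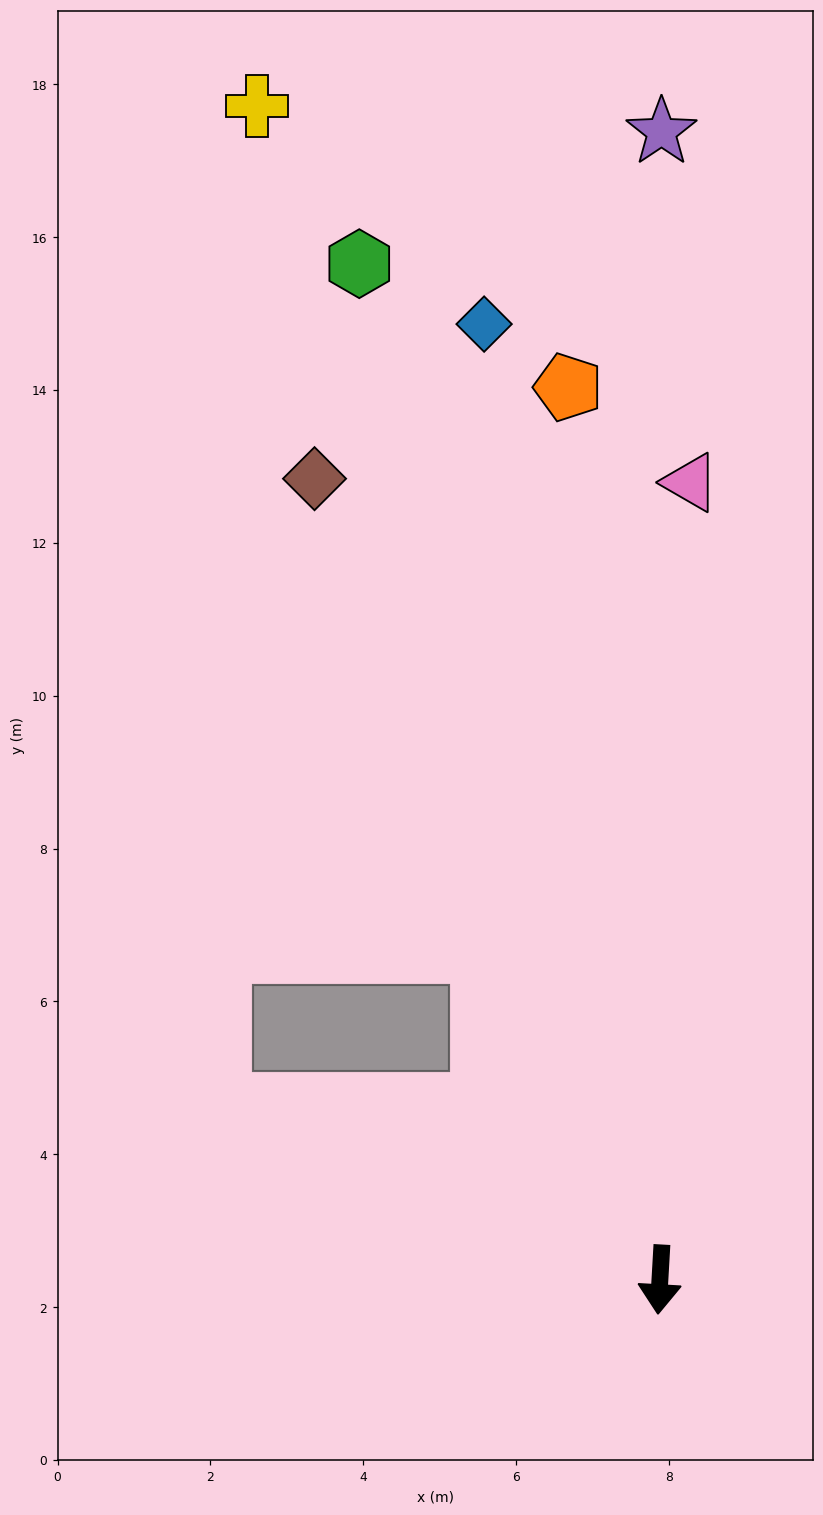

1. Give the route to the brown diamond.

turn right 153°, forward 11.4 m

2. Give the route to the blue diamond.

turn right 166°, forward 12.7 m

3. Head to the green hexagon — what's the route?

turn right 160°, forward 13.9 m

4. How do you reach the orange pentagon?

turn right 171°, forward 11.7 m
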